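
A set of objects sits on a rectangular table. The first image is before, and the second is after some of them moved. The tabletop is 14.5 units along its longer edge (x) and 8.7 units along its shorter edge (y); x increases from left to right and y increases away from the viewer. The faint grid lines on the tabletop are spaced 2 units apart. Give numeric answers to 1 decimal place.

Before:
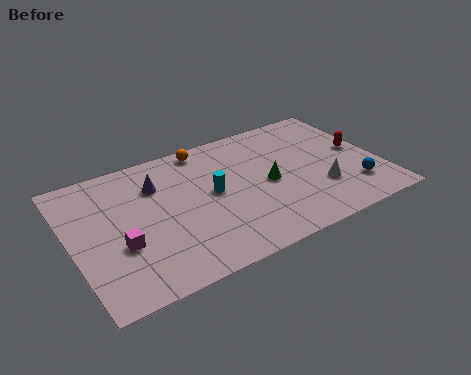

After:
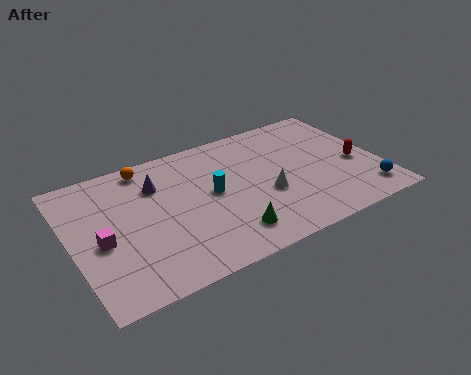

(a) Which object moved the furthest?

the green cone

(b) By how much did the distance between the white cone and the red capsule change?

+1.5

They were about 2.9 units apart before and 4.4 after — 1.5 units further apart.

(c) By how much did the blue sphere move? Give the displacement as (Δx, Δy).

(0.5, -0.6)

The blue sphere started near (13.0, 2.1) and ended near (13.5, 1.5).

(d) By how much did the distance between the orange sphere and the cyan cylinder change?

+0.9

The distance was about 3.2 in the first image and 4.1 in the second, so they moved 0.9 units further apart.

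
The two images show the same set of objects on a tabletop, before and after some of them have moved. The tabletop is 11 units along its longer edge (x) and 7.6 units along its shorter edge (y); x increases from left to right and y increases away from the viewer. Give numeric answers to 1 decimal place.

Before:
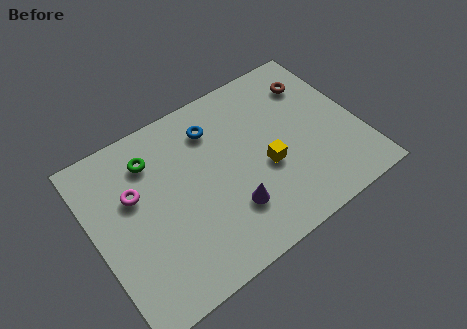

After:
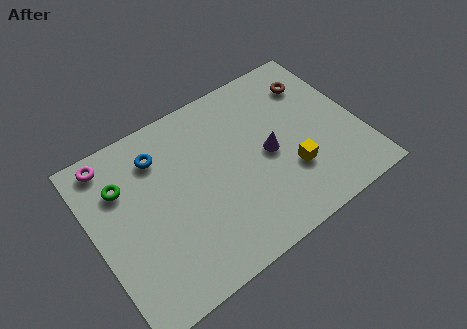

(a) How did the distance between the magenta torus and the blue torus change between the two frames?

-1.6

Before: roughly 3.7 units apart; after: 2.1. That's 1.6 units closer together.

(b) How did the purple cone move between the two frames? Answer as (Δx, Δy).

(1.9, 1.5)

From the two frames, the purple cone sits at roughly (5.3, 2.1) before and (7.2, 3.6) after.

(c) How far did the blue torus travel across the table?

2.3

The blue torus moved from about (5.3, 5.9) to (3.0, 5.9), a distance of √(2.3² + 0.0²) ≈ 2.3.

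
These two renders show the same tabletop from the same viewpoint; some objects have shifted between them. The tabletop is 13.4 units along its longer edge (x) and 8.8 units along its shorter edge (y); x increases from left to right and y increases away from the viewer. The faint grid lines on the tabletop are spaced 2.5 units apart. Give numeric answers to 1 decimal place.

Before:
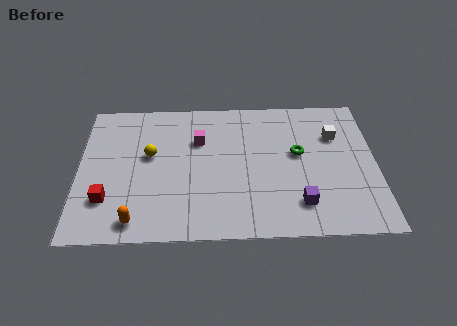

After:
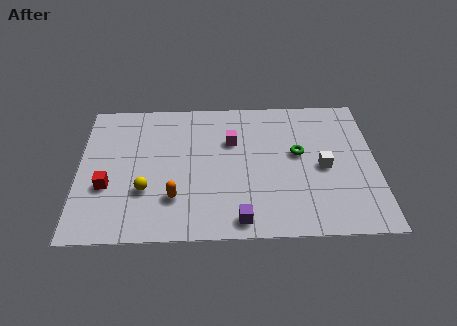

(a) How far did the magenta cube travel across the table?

1.5

The magenta cube was near (5.4, 6.0) before and (6.9, 5.9) after, so it travelled √(1.5² + 0.1²) ≈ 1.5 units.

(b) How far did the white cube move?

2.1

From (11.6, 6.1) to (11.0, 4.1), the white cube covered √(0.6² + 2.0²) ≈ 2.1 units.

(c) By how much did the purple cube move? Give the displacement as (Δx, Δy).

(-2.7, -0.9)

The purple cube started near (9.9, 1.9) and ended near (7.2, 1.0).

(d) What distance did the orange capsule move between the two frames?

2.1

The orange capsule moved from about (2.6, 1.1) to (4.3, 2.4), a distance of √(1.7² + 1.3²) ≈ 2.1.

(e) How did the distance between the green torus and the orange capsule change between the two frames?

-2.1

They were about 8.3 units apart before and 6.2 after — 2.1 units closer together.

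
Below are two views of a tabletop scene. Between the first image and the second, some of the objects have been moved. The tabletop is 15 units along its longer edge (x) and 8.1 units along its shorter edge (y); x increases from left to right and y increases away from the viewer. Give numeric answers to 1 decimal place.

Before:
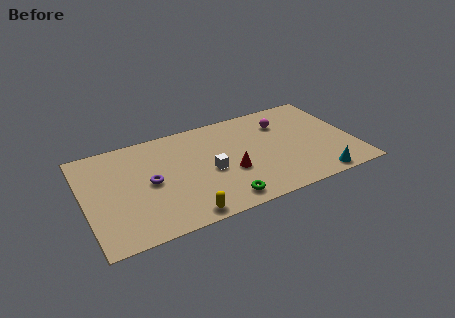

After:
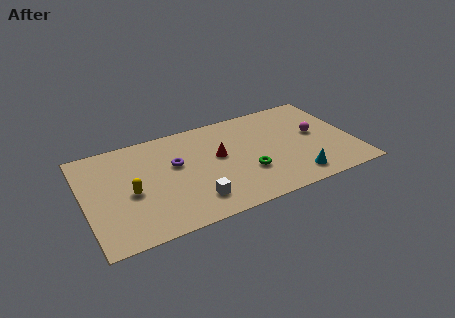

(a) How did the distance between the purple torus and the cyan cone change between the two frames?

-2.3

The distance was about 9.6 in the first image and 7.3 in the second, so they moved 2.3 units closer together.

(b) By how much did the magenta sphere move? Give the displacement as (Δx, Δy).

(1.7, -1.6)

From the two frames, the magenta sphere sits at roughly (11.3, 6.0) before and (13.0, 4.4) after.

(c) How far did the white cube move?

2.2

The white cube was near (6.9, 3.6) before and (5.8, 1.7) after, so it travelled √(1.1² + 1.9²) ≈ 2.2 units.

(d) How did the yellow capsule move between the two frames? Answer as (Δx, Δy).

(-2.6, 2.8)

The yellow capsule started near (5.1, 0.8) and ended near (2.5, 3.6).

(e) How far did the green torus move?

2.3

The green torus moved from about (7.3, 1.1) to (8.9, 2.7), a distance of √(1.6² + 1.6²) ≈ 2.3.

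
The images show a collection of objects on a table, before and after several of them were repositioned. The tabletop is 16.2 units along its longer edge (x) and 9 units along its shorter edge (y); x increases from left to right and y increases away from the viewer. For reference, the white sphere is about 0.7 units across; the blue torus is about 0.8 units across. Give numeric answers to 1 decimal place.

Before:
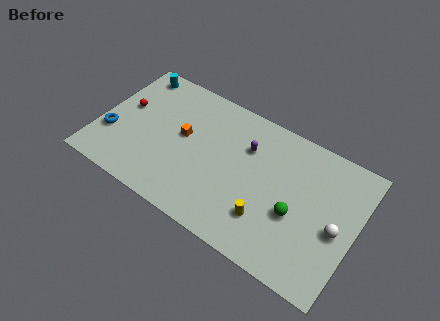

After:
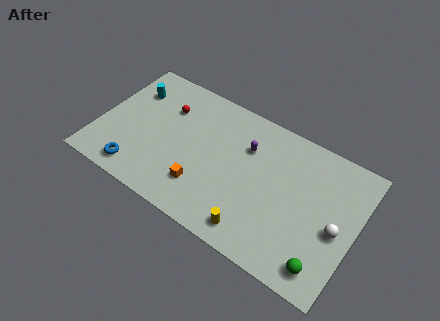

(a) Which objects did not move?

the purple capsule and the white sphere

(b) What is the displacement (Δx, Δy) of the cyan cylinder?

(0.1, -1.3)

The cyan cylinder was at about (1.5, 7.9) and moved to about (1.6, 6.6).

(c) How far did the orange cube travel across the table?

3.2

The orange cube moved from about (5.2, 5.0) to (6.9, 2.3), a distance of √(1.7² + 2.7²) ≈ 3.2.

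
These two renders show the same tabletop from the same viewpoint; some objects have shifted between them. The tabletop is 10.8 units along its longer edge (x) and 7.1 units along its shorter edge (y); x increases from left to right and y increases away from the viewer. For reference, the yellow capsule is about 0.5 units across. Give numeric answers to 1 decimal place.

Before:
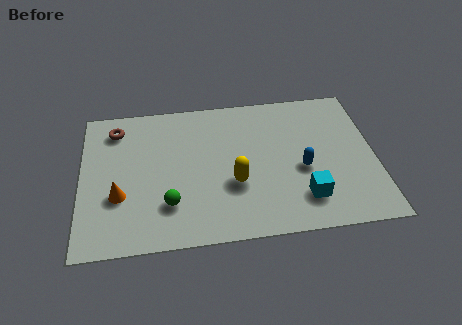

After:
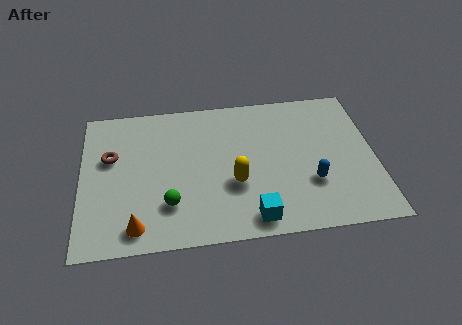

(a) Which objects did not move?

the green sphere and the yellow capsule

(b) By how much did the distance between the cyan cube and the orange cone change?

-2.6

They were about 6.8 units apart before and 4.2 after — 2.6 units closer together.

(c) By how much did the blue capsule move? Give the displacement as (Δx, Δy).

(0.3, -0.7)

The blue capsule was at about (8.1, 3.0) and moved to about (8.4, 2.3).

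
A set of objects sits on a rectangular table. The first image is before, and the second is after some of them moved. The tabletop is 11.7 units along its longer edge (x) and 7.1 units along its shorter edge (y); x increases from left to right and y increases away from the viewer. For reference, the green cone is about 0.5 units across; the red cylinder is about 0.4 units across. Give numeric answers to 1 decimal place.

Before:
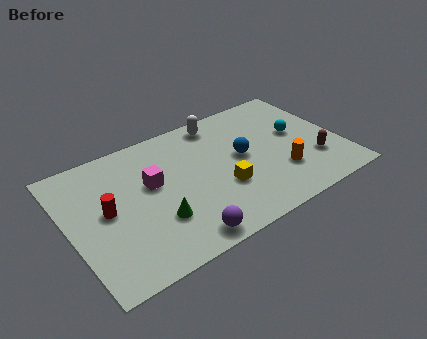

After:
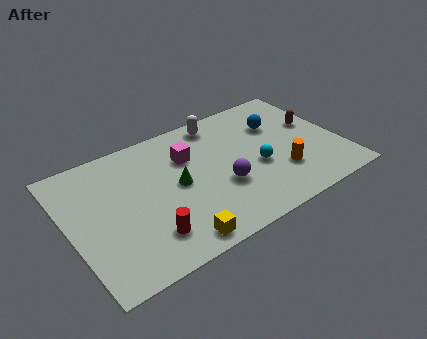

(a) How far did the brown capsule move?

2.1

From (10.4, 2.1) to (10.8, 4.2), the brown capsule covered √(0.4² + 2.1²) ≈ 2.1 units.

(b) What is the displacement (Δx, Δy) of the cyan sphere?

(-2.0, -1.1)

The cyan sphere started near (10.0, 4.0) and ended near (8.0, 2.9).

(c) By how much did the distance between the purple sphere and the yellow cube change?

+0.3

They were about 2.7 units apart before and 3.0 after — 0.3 units further apart.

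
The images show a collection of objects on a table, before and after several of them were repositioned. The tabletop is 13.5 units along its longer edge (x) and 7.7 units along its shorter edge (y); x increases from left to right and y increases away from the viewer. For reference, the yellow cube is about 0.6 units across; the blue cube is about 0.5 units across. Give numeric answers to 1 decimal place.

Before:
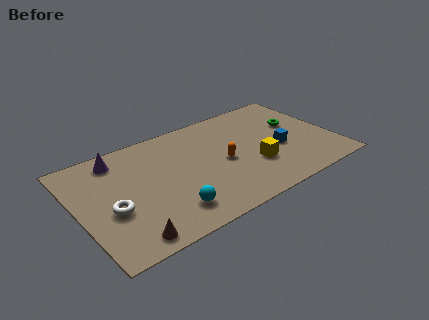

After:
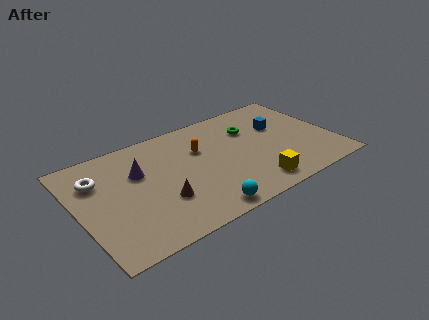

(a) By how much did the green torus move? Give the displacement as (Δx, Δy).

(-2.4, 0.7)

From the two frames, the green torus sits at roughly (11.8, 4.7) before and (9.4, 5.4) after.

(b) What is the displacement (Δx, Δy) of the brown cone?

(2.0, 1.6)

From the two frames, the brown cone sits at roughly (2.1, 0.9) before and (4.1, 2.5) after.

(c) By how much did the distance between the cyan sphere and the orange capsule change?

+0.6

The distance was about 3.8 in the first image and 4.4 in the second, so they moved 0.6 units further apart.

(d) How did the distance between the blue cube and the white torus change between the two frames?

+0.7

Before: roughly 9.0 units apart; after: 9.7. That's 0.7 units further apart.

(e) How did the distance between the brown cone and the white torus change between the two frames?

+1.9

Before: roughly 2.3 units apart; after: 4.2. That's 1.9 units further apart.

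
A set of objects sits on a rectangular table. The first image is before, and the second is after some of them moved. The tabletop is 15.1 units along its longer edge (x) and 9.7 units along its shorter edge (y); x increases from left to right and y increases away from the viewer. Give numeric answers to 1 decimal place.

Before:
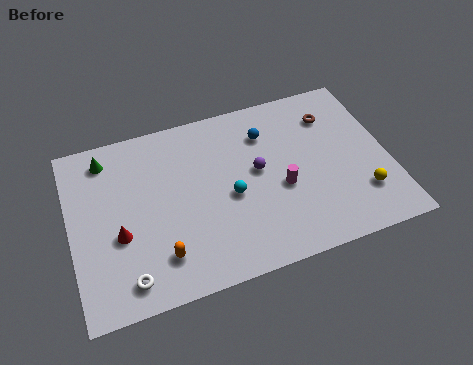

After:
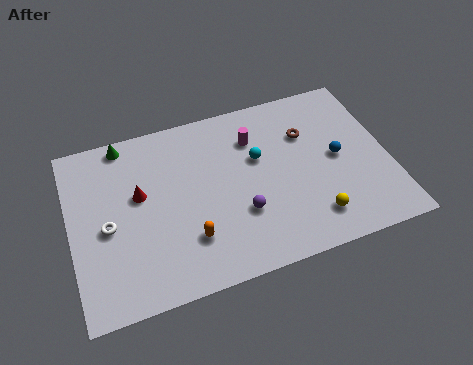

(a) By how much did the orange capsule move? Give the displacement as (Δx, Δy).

(1.4, 0.5)

From the two frames, the orange capsule sits at roughly (4.0, 2.1) before and (5.4, 2.6) after.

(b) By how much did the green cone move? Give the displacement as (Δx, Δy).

(0.9, 0.6)

The green cone started near (1.9, 8.2) and ended near (2.8, 8.8).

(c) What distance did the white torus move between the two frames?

3.1

From (2.4, 1.4) to (1.7, 4.4), the white torus covered √(0.7² + 3.0²) ≈ 3.1 units.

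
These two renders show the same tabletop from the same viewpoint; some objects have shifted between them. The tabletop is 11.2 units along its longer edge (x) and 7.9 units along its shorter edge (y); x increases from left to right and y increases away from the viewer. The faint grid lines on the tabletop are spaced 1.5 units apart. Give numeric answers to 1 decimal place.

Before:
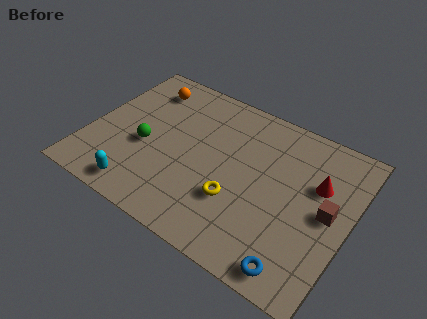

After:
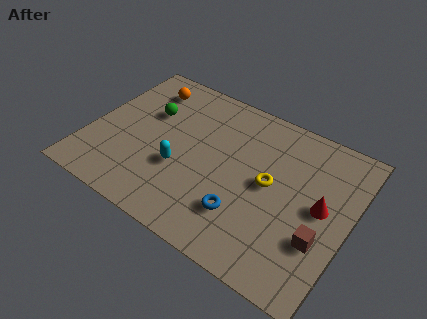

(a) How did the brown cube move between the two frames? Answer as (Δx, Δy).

(-0.1, -1.4)

From the two frames, the brown cube sits at roughly (10.3, 4.0) before and (10.2, 2.6) after.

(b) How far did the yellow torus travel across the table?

1.9

From (6.6, 2.6) to (7.8, 4.1), the yellow torus covered √(1.2² + 1.5²) ≈ 1.9 units.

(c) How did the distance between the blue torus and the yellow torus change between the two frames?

-1.2

The distance was about 3.4 in the first image and 2.2 in the second, so they moved 1.2 units closer together.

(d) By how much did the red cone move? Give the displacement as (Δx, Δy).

(0.3, -1.0)

From the two frames, the red cone sits at roughly (9.7, 5.1) before and (10.0, 4.1) after.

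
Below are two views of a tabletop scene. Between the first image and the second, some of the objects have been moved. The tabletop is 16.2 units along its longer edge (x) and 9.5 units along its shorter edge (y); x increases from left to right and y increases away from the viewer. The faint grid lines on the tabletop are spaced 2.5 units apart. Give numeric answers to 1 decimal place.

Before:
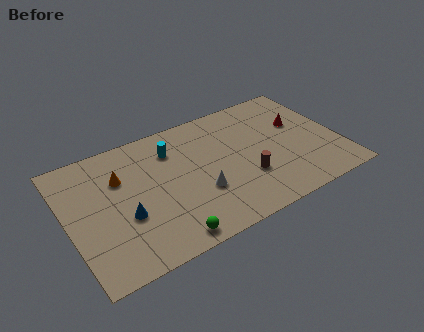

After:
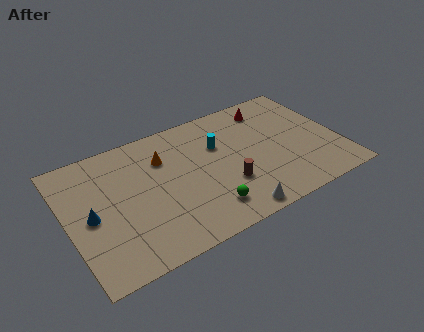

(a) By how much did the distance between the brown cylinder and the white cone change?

-0.6

They were about 2.8 units apart before and 2.2 after — 0.6 units closer together.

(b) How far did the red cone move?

2.5

The red cone was near (14.1, 5.9) before and (12.6, 7.9) after, so it travelled √(1.5² + 2.0²) ≈ 2.5 units.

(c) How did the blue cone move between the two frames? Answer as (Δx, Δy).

(-1.9, 0.9)

From the two frames, the blue cone sits at roughly (3.2, 3.6) before and (1.3, 4.5) after.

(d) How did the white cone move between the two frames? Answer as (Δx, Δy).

(1.6, -2.4)

The white cone was at about (7.6, 3.3) and moved to about (9.2, 0.9).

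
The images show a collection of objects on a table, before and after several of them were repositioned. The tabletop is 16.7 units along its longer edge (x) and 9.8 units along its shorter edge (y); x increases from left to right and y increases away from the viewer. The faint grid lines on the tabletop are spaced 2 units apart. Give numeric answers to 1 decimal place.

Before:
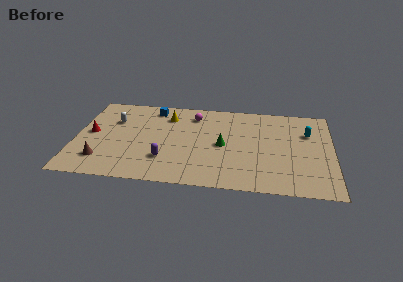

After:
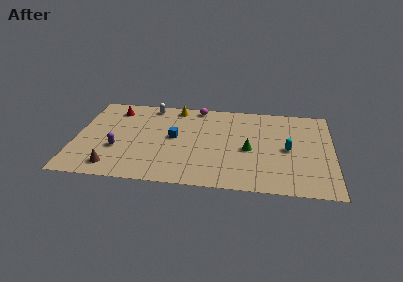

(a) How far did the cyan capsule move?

2.4

From (15.1, 6.7) to (13.8, 4.7), the cyan capsule covered √(1.3² + 2.0²) ≈ 2.4 units.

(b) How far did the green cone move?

1.7

From (9.6, 4.7) to (11.3, 4.4), the green cone covered √(1.7² + 0.3²) ≈ 1.7 units.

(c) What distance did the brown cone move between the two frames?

1.1

The brown cone moved from about (1.8, 2.2) to (2.6, 1.5), a distance of √(0.8² + 0.7²) ≈ 1.1.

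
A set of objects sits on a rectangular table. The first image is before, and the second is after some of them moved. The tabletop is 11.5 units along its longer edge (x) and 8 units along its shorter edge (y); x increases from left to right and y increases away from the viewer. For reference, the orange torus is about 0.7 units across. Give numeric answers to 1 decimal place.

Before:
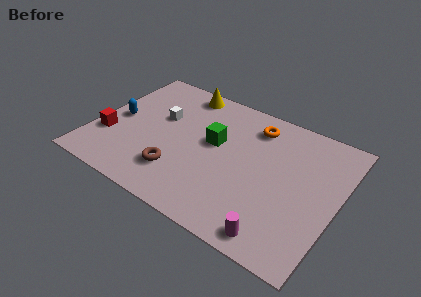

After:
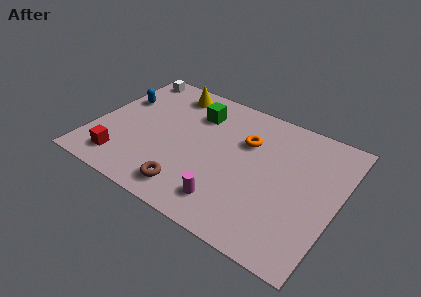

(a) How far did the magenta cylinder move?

2.5

The magenta cylinder was near (9.2, 0.9) before and (6.8, 1.5) after, so it travelled √(2.4² + 0.6²) ≈ 2.5 units.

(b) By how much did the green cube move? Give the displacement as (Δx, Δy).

(-1.1, 1.4)

The green cube started near (5.6, 4.6) and ended near (4.5, 6.0).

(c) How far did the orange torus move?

1.1

The orange torus moved from about (7.2, 6.5) to (7.0, 5.4), a distance of √(0.2² + 1.1²) ≈ 1.1.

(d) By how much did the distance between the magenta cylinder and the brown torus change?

-3.2

Before: roughly 5.0 units apart; after: 1.8. That's 3.2 units closer together.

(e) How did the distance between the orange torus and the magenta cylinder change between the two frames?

-2.0

They were about 5.9 units apart before and 3.9 after — 2.0 units closer together.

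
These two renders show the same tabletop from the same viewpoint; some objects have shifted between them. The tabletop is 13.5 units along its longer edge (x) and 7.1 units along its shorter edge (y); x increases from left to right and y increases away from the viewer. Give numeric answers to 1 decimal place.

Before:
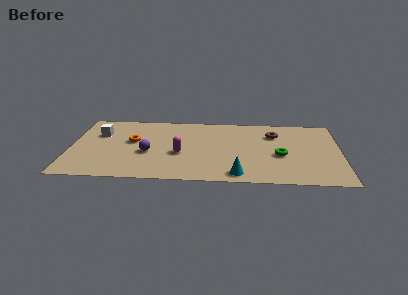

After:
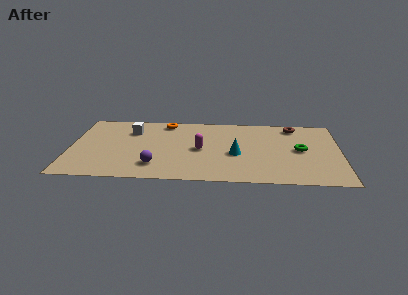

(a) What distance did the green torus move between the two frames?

1.2

From (10.5, 3.0) to (11.5, 3.6), the green torus covered √(1.0² + 0.6²) ≈ 1.2 units.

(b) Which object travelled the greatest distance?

the orange torus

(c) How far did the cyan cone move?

2.1

The cyan cone moved from about (8.4, 0.9) to (8.3, 3.0), a distance of √(0.1² + 2.1²) ≈ 2.1.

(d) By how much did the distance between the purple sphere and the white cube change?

+0.7

Before: roughly 3.1 units apart; after: 3.8. That's 0.7 units further apart.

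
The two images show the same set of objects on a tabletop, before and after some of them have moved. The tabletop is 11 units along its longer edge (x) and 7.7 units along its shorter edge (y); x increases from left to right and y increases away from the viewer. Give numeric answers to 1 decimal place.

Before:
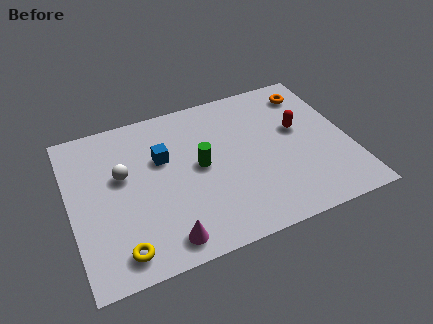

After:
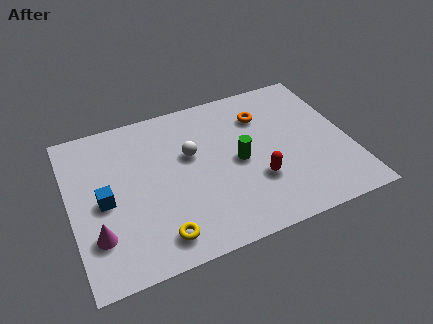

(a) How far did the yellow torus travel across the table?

1.5

The yellow torus moved from about (1.7, 1.1) to (3.2, 1.2), a distance of √(1.5² + 0.1²) ≈ 1.5.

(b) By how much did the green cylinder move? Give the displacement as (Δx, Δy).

(1.5, -0.3)

The green cylinder started near (5.1, 4.0) and ended near (6.6, 3.7).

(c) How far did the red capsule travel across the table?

2.8

The red capsule was near (9.1, 4.5) before and (7.2, 2.5) after, so it travelled √(1.9² + 2.0²) ≈ 2.8 units.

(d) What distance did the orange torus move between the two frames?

2.1

From (9.8, 6.3) to (7.8, 5.7), the orange torus covered √(2.0² + 0.6²) ≈ 2.1 units.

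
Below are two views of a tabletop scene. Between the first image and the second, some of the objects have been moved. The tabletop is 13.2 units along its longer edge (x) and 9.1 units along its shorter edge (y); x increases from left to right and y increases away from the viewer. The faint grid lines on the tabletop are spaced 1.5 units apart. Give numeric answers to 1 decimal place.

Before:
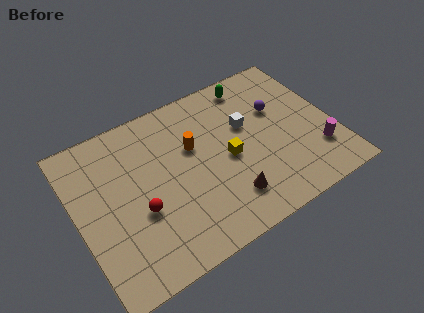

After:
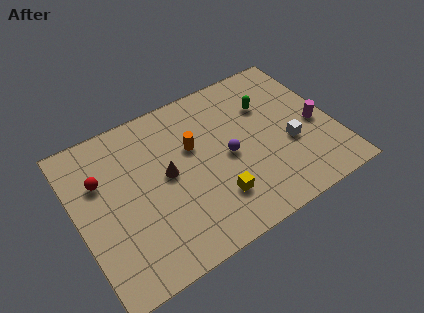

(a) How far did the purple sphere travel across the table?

3.3

The purple sphere was near (10.6, 5.8) before and (7.7, 4.3) after, so it travelled √(2.9² + 1.5²) ≈ 3.3 units.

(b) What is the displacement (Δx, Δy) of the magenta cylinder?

(0.2, 1.6)

The magenta cylinder started near (12.1, 2.4) and ended near (12.3, 4.0).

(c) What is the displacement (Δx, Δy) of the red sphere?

(-1.6, 2.6)

The red sphere started near (3.0, 3.5) and ended near (1.4, 6.1).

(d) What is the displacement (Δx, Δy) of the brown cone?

(-2.7, 2.8)

The brown cone was at about (7.3, 2.0) and moved to about (4.6, 4.8).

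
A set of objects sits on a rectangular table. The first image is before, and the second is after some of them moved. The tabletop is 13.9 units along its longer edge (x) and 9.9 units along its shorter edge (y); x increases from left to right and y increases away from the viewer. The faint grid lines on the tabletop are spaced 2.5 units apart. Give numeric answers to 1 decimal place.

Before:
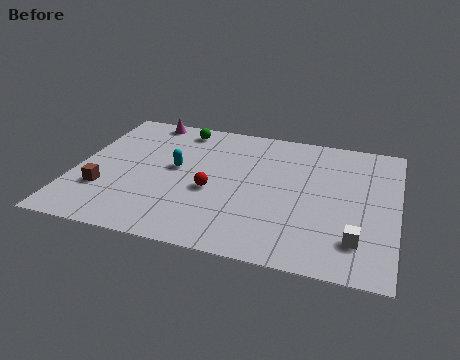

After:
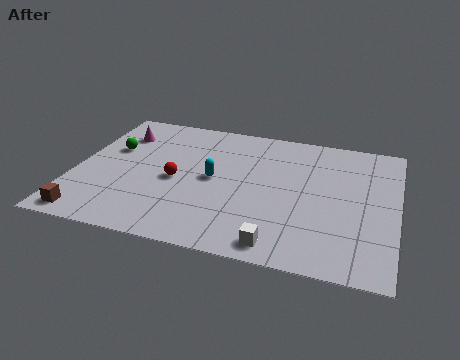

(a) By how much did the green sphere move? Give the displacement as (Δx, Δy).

(-2.8, -2.4)

From the two frames, the green sphere sits at roughly (4.2, 8.6) before and (1.4, 6.2) after.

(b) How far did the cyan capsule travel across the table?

1.7

The cyan capsule moved from about (4.3, 5.4) to (6.0, 5.0), a distance of √(1.7² + 0.4²) ≈ 1.7.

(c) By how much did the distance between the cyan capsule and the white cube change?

-3.6

The distance was about 8.6 in the first image and 5.0 in the second, so they moved 3.6 units closer together.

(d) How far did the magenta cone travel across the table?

1.8

The magenta cone was near (2.6, 9.0) before and (1.6, 7.5) after, so it travelled √(1.0² + 1.5²) ≈ 1.8 units.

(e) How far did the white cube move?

3.4

The white cube was near (12.3, 2.2) before and (9.1, 1.1) after, so it travelled √(3.2² + 1.1²) ≈ 3.4 units.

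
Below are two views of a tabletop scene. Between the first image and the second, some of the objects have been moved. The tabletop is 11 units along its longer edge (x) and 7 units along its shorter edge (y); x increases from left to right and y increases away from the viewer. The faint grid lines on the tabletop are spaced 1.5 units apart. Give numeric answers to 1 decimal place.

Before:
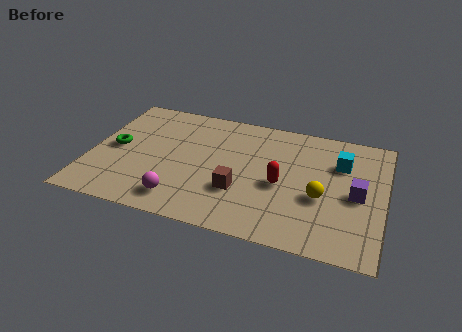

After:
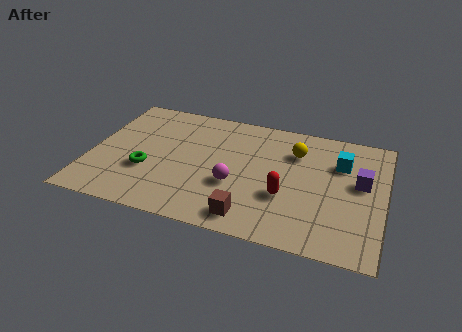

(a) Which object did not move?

the cyan cube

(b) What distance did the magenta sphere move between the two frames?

2.4

From (3.6, 1.2) to (5.5, 2.6), the magenta sphere covered √(1.9² + 1.4²) ≈ 2.4 units.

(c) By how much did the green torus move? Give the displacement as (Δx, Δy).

(1.3, -1.0)

From the two frames, the green torus sits at roughly (0.9, 3.5) before and (2.2, 2.5) after.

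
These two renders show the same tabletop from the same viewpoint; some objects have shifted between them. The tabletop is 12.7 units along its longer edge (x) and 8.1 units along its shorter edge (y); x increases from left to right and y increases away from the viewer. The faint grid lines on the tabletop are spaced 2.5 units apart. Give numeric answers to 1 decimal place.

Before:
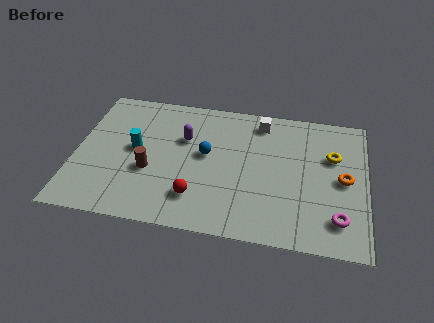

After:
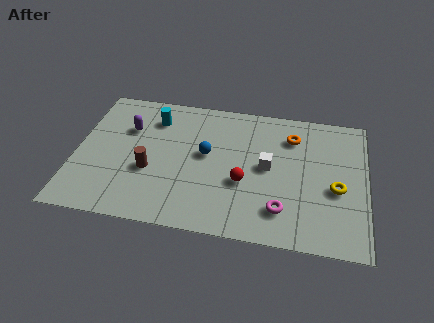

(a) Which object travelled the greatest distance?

the orange torus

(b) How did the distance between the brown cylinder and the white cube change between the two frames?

-0.8

The distance was about 6.0 in the first image and 5.2 in the second, so they moved 0.8 units closer together.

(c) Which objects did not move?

the brown cylinder and the blue sphere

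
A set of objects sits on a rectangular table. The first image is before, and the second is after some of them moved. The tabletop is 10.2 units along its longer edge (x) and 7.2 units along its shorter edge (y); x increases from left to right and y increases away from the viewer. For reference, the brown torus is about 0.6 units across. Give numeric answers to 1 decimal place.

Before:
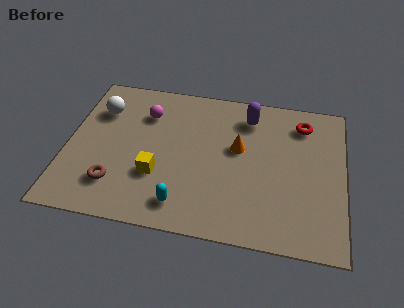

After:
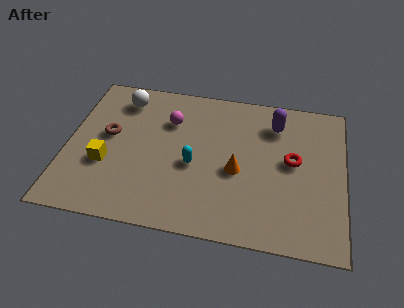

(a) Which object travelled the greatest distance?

the brown torus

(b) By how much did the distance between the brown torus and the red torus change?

-1.1

They were about 7.9 units apart before and 6.8 after — 1.1 units closer together.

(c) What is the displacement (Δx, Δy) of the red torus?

(-0.3, -1.9)

The red torus was at about (8.6, 5.8) and moved to about (8.3, 3.9).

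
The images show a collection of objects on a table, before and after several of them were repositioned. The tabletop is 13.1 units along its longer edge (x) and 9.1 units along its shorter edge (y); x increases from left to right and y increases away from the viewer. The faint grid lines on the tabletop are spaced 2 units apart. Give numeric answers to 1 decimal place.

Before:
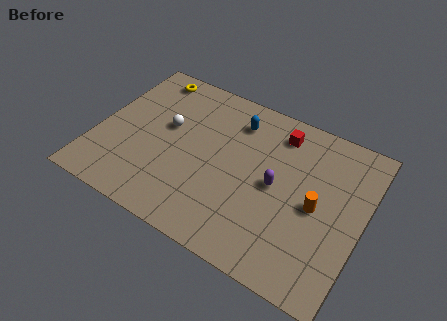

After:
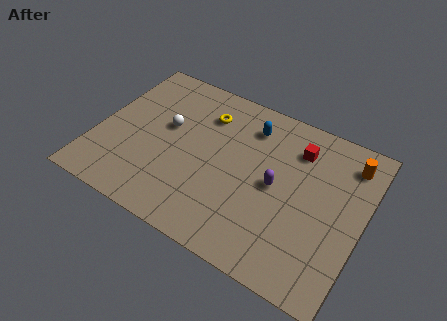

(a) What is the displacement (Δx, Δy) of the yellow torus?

(3.1, -1.1)

The yellow torus started near (1.9, 8.0) and ended near (5.0, 6.9).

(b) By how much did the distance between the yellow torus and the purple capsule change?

-3.2

They were about 7.8 units apart before and 4.6 after — 3.2 units closer together.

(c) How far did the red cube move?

1.1

The red cube was near (8.6, 7.5) before and (9.6, 7.0) after, so it travelled √(1.0² + 0.5²) ≈ 1.1 units.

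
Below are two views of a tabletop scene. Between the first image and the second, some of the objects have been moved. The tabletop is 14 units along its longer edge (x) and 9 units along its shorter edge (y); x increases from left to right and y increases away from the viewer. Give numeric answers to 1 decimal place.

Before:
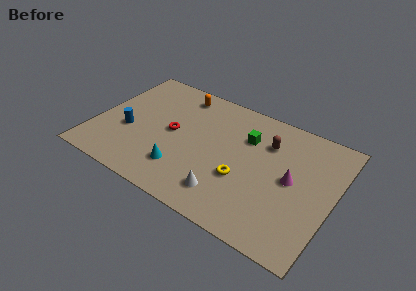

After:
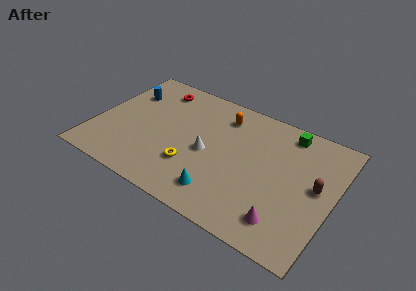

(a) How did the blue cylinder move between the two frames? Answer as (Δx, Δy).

(-0.6, 2.9)

The blue cylinder was at about (2.0, 3.5) and moved to about (1.4, 6.4).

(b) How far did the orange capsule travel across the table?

2.7

The orange capsule moved from about (4.4, 7.7) to (7.1, 7.2), a distance of √(2.7² + 0.5²) ≈ 2.7.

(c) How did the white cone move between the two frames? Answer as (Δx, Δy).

(-1.5, 2.3)

The white cone was at about (8.2, 1.8) and moved to about (6.7, 4.1).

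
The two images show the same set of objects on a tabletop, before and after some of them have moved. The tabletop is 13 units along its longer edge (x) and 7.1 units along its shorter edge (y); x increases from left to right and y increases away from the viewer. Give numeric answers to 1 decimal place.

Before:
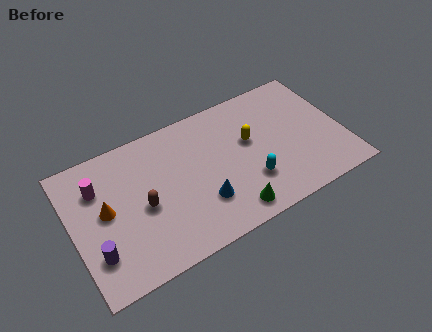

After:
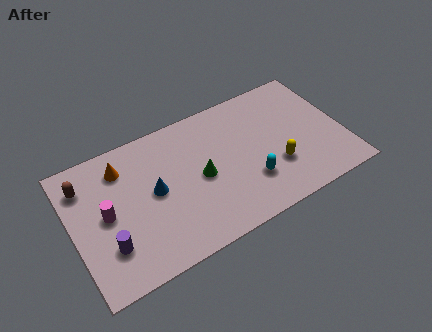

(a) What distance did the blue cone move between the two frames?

2.6

The blue cone was near (6.0, 2.1) before and (3.9, 3.7) after, so it travelled √(2.1² + 1.6²) ≈ 2.6 units.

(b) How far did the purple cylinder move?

0.6

The purple cylinder was near (0.9, 1.9) before and (1.5, 2.0) after, so it travelled √(0.6² + 0.1²) ≈ 0.6 units.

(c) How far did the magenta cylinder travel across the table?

1.5

The magenta cylinder moved from about (1.4, 5.1) to (1.6, 3.6), a distance of √(0.2² + 1.5²) ≈ 1.5.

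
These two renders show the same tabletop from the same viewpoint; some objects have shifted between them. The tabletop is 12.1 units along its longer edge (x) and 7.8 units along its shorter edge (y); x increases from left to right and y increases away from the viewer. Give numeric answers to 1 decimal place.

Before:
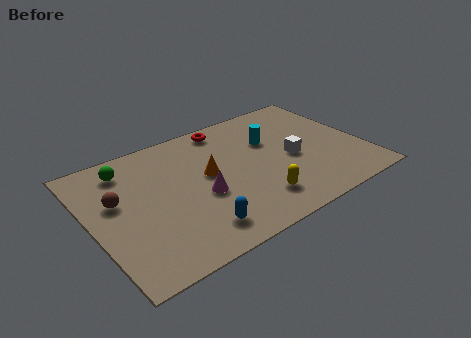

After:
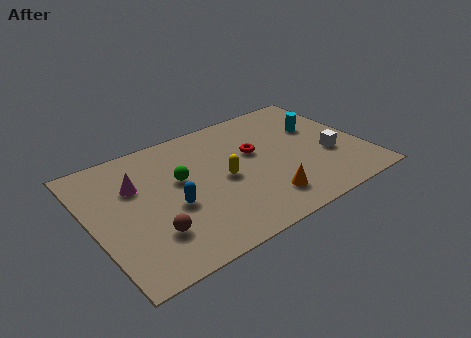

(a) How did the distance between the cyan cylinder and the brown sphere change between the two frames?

+1.6

They were about 7.0 units apart before and 8.6 after — 1.6 units further apart.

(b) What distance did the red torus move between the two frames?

2.4

The red torus moved from about (6.5, 6.9) to (7.4, 4.7), a distance of √(0.9² + 2.2²) ≈ 2.4.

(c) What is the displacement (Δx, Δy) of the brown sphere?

(1.1, -2.6)

The brown sphere started near (1.2, 4.7) and ended near (2.3, 2.1).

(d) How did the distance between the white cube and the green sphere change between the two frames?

-0.9

The distance was about 7.6 in the first image and 6.7 in the second, so they moved 0.9 units closer together.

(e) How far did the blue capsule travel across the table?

1.9

The blue capsule moved from about (4.1, 1.4) to (3.4, 3.2), a distance of √(0.7² + 1.8²) ≈ 1.9.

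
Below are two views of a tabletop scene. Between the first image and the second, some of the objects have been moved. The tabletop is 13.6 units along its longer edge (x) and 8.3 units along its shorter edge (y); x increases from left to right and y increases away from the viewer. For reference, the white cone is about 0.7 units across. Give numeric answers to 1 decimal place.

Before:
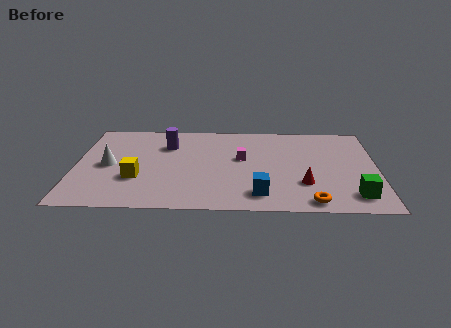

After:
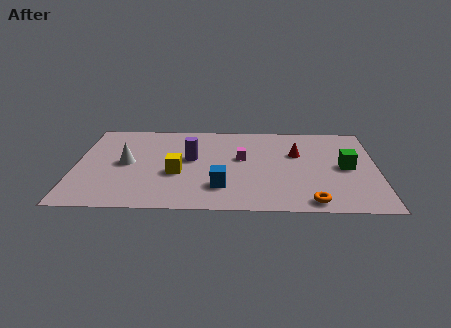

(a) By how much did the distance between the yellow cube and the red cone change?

-1.7

They were about 7.5 units apart before and 5.8 after — 1.7 units closer together.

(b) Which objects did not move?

the magenta cube and the orange torus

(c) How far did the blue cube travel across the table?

1.8

The blue cube moved from about (8.3, 1.5) to (6.6, 2.1), a distance of √(1.7² + 0.6²) ≈ 1.8.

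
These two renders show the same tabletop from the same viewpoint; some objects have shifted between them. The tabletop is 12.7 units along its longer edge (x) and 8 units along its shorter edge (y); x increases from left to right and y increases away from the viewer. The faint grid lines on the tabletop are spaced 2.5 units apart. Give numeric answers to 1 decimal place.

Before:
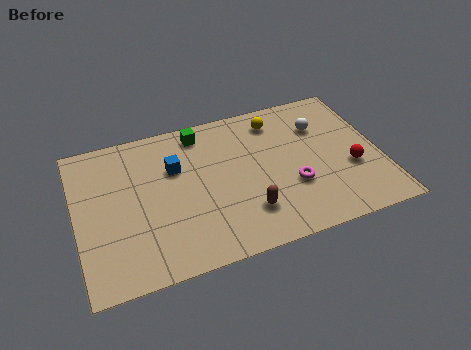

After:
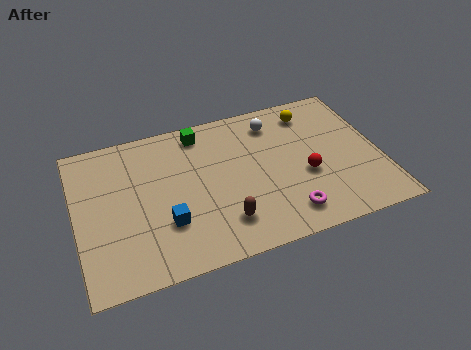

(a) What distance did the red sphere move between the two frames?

1.9

The red sphere was near (11.4, 3.0) before and (9.5, 3.2) after, so it travelled √(1.9² + 0.2²) ≈ 1.9 units.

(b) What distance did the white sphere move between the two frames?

2.1

The white sphere was near (10.4, 5.7) before and (8.5, 6.5) after, so it travelled √(1.9² + 0.8²) ≈ 2.1 units.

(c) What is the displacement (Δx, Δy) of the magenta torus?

(-0.4, -1.4)

The magenta torus started near (8.9, 2.8) and ended near (8.5, 1.4).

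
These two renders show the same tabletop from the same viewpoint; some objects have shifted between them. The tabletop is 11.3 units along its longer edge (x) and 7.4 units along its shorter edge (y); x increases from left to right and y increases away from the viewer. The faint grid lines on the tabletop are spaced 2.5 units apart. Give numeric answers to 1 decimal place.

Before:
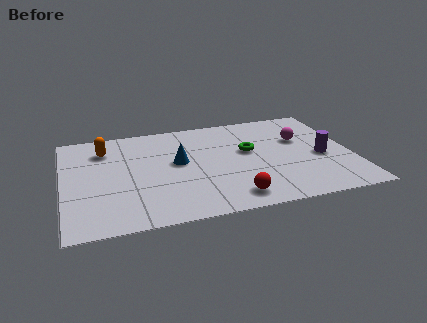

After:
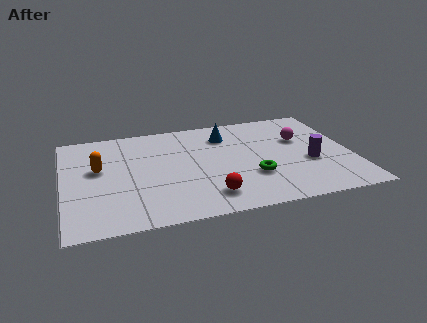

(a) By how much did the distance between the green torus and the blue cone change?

+0.6

They were about 2.8 units apart before and 3.4 after — 0.6 units further apart.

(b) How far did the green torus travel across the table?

1.9

From (7.3, 4.3) to (7.3, 2.4), the green torus covered √(0.0² + 1.9²) ≈ 1.9 units.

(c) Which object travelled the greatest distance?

the blue cone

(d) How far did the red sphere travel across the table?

0.9

The red sphere was near (6.4, 1.1) before and (5.5, 1.4) after, so it travelled √(0.9² + 0.3²) ≈ 0.9 units.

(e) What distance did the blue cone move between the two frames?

2.6

The blue cone moved from about (4.5, 4.1) to (6.5, 5.7), a distance of √(2.0² + 1.6²) ≈ 2.6.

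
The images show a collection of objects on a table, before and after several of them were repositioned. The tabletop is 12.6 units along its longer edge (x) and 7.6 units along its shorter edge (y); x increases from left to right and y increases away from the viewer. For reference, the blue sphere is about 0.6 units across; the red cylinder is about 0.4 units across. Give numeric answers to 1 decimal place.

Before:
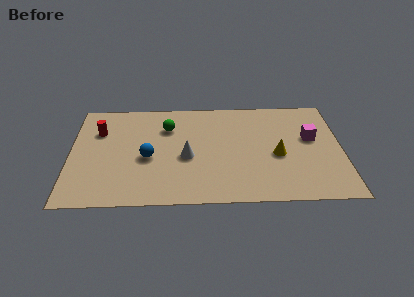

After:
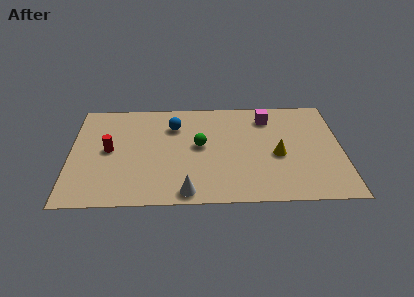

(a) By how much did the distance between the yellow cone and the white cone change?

+0.7

They were about 4.2 units apart before and 4.9 after — 0.7 units further apart.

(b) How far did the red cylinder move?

1.5

The red cylinder moved from about (1.3, 5.3) to (1.8, 3.9), a distance of √(0.5² + 1.4²) ≈ 1.5.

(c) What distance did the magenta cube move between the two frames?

2.6

The magenta cube moved from about (11.2, 4.5) to (9.2, 6.1), a distance of √(2.0² + 1.6²) ≈ 2.6.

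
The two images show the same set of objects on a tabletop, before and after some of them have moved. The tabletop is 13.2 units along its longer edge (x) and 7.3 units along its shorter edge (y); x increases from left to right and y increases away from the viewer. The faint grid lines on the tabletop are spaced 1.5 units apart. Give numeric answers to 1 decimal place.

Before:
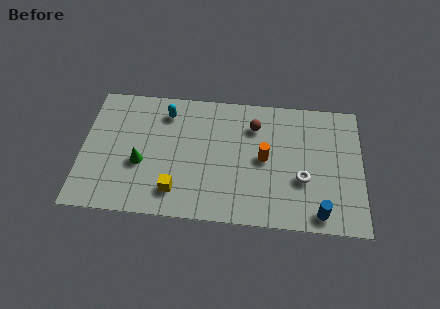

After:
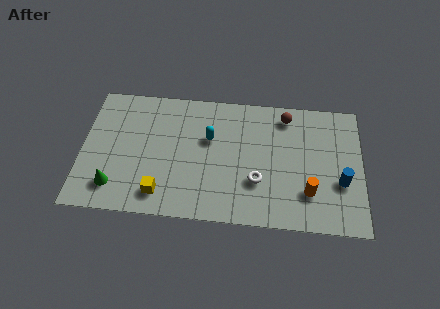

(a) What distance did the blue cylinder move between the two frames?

2.1

From (11.2, 0.9) to (12.2, 2.7), the blue cylinder covered √(1.0² + 1.8²) ≈ 2.1 units.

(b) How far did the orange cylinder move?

2.7

The orange cylinder was near (8.6, 3.7) before and (10.7, 2.0) after, so it travelled √(2.1² + 1.7²) ≈ 2.7 units.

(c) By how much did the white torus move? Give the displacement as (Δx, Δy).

(-2.1, -0.3)

The white torus started near (10.4, 2.7) and ended near (8.3, 2.4).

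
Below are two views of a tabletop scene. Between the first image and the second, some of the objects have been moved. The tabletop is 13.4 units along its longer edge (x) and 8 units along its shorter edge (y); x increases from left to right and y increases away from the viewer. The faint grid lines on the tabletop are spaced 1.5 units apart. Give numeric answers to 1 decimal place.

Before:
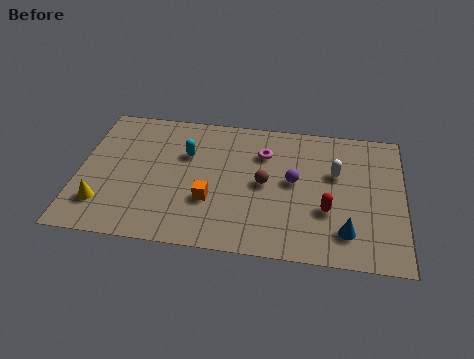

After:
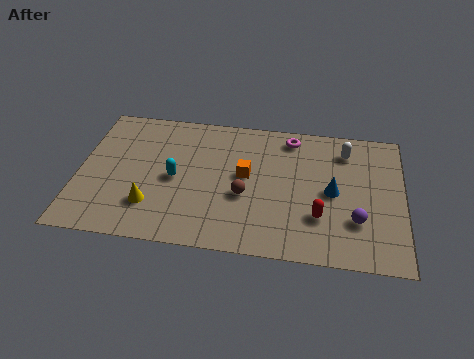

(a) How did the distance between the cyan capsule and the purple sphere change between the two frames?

+3.0

Before: roughly 4.6 units apart; after: 7.6. That's 3.0 units further apart.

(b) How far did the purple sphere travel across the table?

3.2

The purple sphere moved from about (8.9, 4.3) to (11.5, 2.4), a distance of √(2.6² + 1.9²) ≈ 3.2.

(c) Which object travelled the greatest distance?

the purple sphere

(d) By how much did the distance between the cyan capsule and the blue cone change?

-1.1

They were about 7.6 units apart before and 6.5 after — 1.1 units closer together.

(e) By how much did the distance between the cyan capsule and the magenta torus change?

+2.4

Before: roughly 3.2 units apart; after: 5.6. That's 2.4 units further apart.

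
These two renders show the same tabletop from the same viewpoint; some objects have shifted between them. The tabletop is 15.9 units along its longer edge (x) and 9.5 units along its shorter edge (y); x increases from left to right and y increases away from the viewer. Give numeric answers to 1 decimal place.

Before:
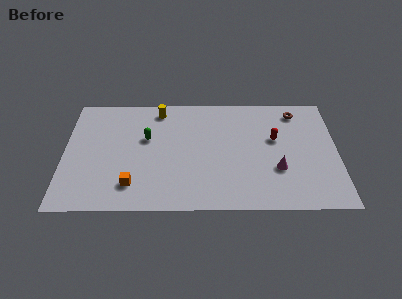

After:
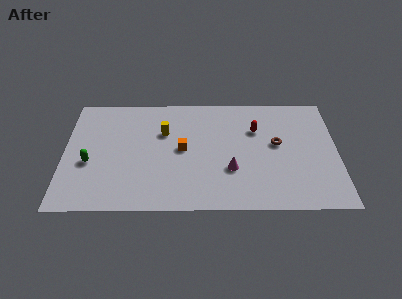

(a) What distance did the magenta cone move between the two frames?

2.7

The magenta cone moved from about (12.4, 3.2) to (9.7, 3.2), a distance of √(2.7² + 0.0²) ≈ 2.7.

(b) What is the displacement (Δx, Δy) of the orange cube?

(2.9, 2.9)

The orange cube started near (4.0, 2.0) and ended near (6.9, 4.9).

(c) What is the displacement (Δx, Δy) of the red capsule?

(-1.1, 0.8)

The red capsule was at about (12.3, 5.7) and moved to about (11.2, 6.5).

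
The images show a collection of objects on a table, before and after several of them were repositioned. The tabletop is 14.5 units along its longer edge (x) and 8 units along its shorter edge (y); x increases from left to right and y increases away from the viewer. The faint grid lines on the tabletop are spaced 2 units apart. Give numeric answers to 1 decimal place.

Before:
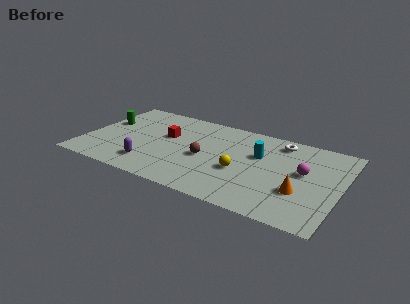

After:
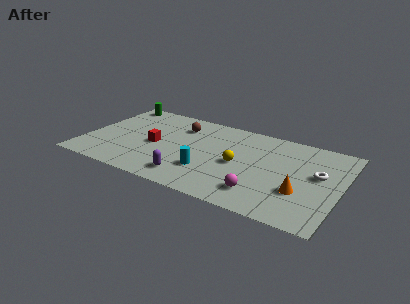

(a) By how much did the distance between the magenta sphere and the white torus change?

+1.3

They were about 2.8 units apart before and 4.1 after — 1.3 units further apart.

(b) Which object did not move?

the orange cone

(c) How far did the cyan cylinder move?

3.7

The cyan cylinder was near (9.8, 5.1) before and (7.2, 2.4) after, so it travelled √(2.6² + 2.7²) ≈ 3.7 units.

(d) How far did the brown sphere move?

3.1

From (6.9, 3.6) to (5.1, 6.1), the brown sphere covered √(1.8² + 2.5²) ≈ 3.1 units.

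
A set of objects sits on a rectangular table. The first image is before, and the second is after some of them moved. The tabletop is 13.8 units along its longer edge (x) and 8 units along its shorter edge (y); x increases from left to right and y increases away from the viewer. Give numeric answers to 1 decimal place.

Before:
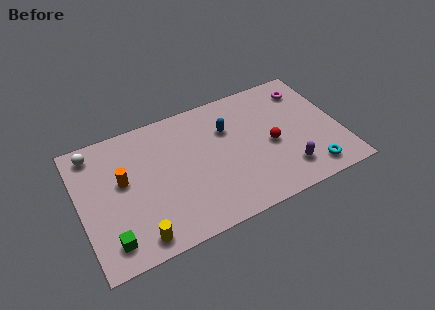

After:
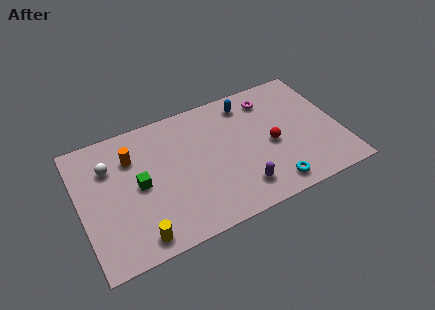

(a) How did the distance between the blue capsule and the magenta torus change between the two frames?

-3.3

They were about 4.5 units apart before and 1.2 after — 3.3 units closer together.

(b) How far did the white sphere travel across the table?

1.4

The white sphere moved from about (1.0, 6.9) to (1.7, 5.7), a distance of √(0.7² + 1.2²) ≈ 1.4.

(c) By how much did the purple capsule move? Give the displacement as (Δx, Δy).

(-2.5, -0.1)

The purple capsule was at about (10.7, 1.7) and moved to about (8.2, 1.6).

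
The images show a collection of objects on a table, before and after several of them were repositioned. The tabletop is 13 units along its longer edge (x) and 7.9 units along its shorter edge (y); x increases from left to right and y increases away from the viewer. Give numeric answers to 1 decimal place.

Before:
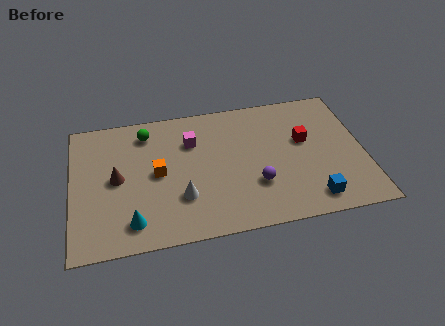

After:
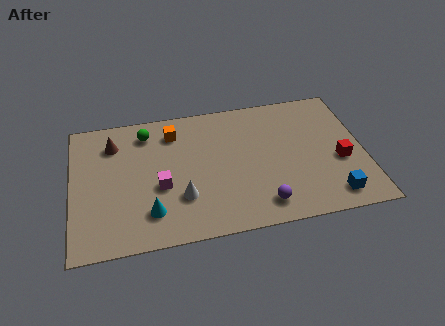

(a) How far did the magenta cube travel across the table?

2.8

From (5.4, 5.6) to (3.9, 3.2), the magenta cube covered √(1.5² + 2.4²) ≈ 2.8 units.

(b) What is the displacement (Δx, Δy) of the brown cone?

(-0.1, 2.1)

The brown cone was at about (2.0, 4.0) and moved to about (1.9, 6.1).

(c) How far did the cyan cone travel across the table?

0.9

The cyan cone moved from about (2.6, 1.4) to (3.4, 1.8), a distance of √(0.8² + 0.4²) ≈ 0.9.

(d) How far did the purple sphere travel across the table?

1.2

From (8.1, 2.5) to (8.3, 1.3), the purple sphere covered √(0.2² + 1.2²) ≈ 1.2 units.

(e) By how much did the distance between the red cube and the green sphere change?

+1.9

The distance was about 7.2 in the first image and 9.1 in the second, so they moved 1.9 units further apart.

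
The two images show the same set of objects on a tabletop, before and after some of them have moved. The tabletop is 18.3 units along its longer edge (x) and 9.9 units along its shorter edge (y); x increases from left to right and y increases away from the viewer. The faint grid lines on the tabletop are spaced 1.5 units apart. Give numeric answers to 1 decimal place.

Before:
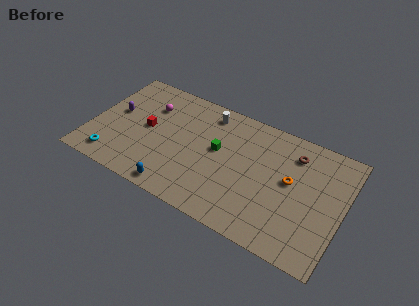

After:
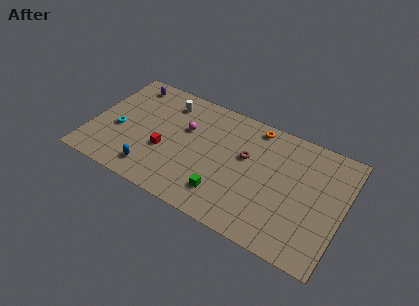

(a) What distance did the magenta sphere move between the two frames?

2.9

From (3.9, 7.1) to (6.7, 6.3), the magenta sphere covered √(2.8² + 0.8²) ≈ 2.9 units.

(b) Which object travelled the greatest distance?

the orange torus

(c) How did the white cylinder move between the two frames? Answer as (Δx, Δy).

(-3.0, -0.4)

The white cylinder started near (8.1, 8.4) and ended near (5.1, 8.0).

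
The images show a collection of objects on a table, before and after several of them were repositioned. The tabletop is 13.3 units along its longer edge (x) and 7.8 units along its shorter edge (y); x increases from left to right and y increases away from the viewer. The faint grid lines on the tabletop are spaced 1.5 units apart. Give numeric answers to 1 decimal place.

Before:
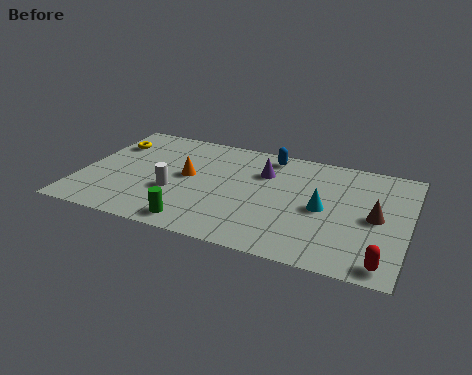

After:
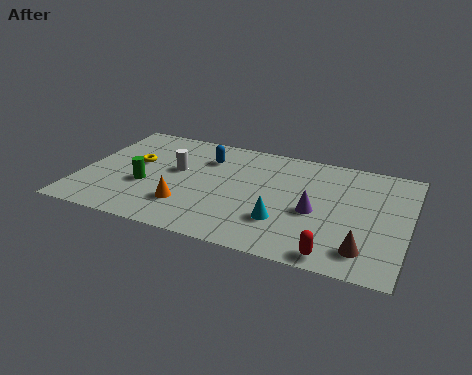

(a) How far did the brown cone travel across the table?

2.3

From (12.0, 3.8) to (11.7, 1.5), the brown cone covered √(0.3² + 2.3²) ≈ 2.3 units.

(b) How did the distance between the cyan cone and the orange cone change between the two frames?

-1.7

Before: roughly 5.6 units apart; after: 3.9. That's 1.7 units closer together.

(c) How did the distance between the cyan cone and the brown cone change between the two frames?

+1.3

The distance was about 2.1 in the first image and 3.4 in the second, so they moved 1.3 units further apart.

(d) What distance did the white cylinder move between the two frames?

1.6

The white cylinder was near (3.9, 2.9) before and (3.8, 4.5) after, so it travelled √(0.1² + 1.6²) ≈ 1.6 units.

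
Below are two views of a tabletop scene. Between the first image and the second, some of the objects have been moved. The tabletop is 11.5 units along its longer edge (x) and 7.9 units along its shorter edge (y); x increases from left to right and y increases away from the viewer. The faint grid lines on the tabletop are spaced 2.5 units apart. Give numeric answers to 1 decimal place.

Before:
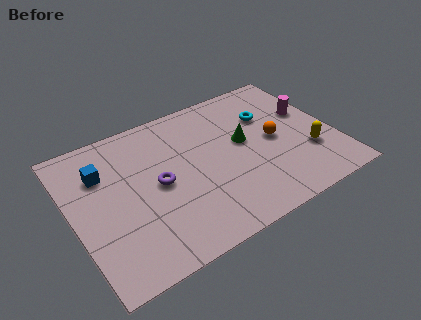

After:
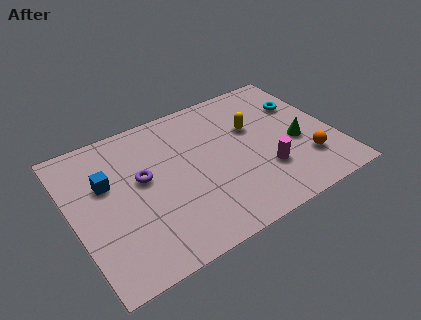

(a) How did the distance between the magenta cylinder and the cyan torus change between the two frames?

+1.9

Before: roughly 1.8 units apart; after: 3.7. That's 1.9 units further apart.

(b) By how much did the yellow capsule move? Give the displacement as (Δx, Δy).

(-2.1, 2.5)

The yellow capsule was at about (10.2, 2.5) and moved to about (8.1, 5.0).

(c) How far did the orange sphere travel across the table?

2.1

The orange sphere was near (8.9, 3.9) before and (10.0, 2.1) after, so it travelled √(1.1² + 1.8²) ≈ 2.1 units.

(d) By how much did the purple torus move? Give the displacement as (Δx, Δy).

(-0.6, 0.6)

The purple torus started near (3.7, 3.9) and ended near (3.1, 4.5).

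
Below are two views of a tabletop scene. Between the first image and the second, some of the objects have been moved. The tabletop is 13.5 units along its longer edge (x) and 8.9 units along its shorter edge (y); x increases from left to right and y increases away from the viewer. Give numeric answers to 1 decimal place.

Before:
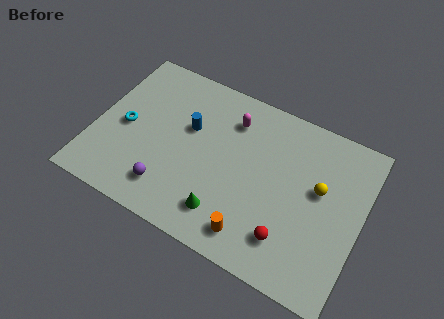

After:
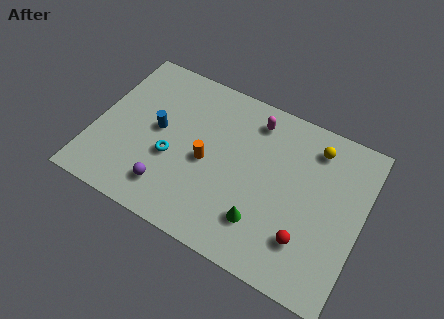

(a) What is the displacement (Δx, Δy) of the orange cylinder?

(-2.8, 2.7)

The orange cylinder started near (8.5, 1.4) and ended near (5.7, 4.1).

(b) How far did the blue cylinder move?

1.7

From (4.6, 5.5) to (3.1, 4.7), the blue cylinder covered √(1.5² + 0.8²) ≈ 1.7 units.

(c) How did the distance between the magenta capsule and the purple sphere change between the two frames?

+1.0

Before: roughly 5.7 units apart; after: 6.7. That's 1.0 units further apart.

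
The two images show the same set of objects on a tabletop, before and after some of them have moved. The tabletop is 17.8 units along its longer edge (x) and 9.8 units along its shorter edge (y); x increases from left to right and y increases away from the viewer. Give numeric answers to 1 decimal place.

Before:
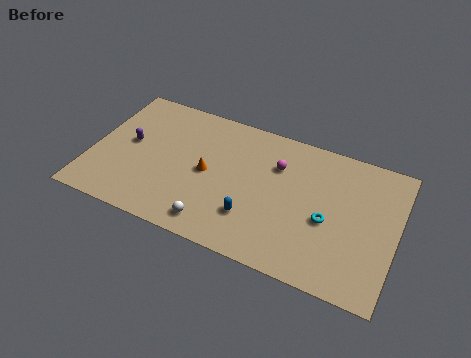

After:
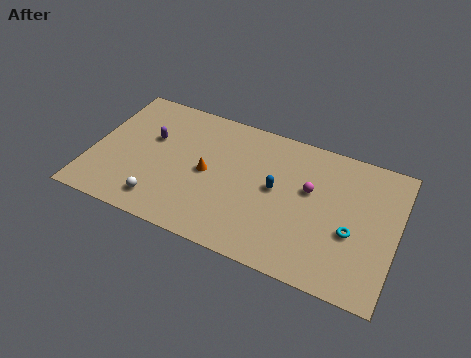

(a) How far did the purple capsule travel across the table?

1.4

The purple capsule was near (2.1, 5.3) before and (3.3, 6.1) after, so it travelled √(1.2² + 0.8²) ≈ 1.4 units.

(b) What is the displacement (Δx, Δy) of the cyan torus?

(1.4, -0.3)

The cyan torus was at about (13.9, 4.2) and moved to about (15.3, 3.9).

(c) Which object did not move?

the orange cone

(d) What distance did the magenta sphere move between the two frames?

2.2

The magenta sphere was near (10.7, 6.9) before and (12.7, 5.9) after, so it travelled √(2.0² + 1.0²) ≈ 2.2 units.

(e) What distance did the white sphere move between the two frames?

3.2

The white sphere moved from about (7.6, 1.4) to (4.4, 1.7), a distance of √(3.2² + 0.3²) ≈ 3.2.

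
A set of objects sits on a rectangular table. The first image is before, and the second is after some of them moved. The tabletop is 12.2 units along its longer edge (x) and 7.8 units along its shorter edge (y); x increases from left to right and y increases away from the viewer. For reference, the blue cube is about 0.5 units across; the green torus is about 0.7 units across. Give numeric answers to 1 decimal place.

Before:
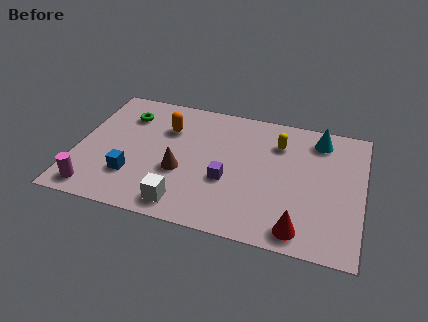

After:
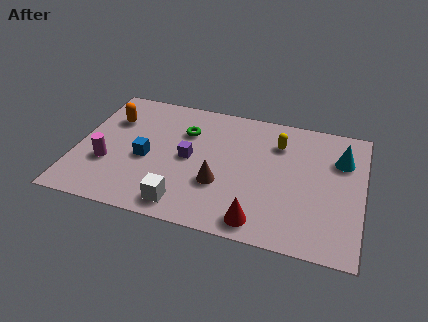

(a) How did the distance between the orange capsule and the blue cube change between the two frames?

-0.8

Before: roughly 3.5 units apart; after: 2.7. That's 0.8 units closer together.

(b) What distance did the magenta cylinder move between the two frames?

1.7

The magenta cylinder moved from about (1.0, 1.0) to (1.4, 2.7), a distance of √(0.4² + 1.7²) ≈ 1.7.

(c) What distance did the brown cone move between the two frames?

1.7

The brown cone was near (4.5, 3.0) before and (6.2, 2.7) after, so it travelled √(1.7² + 0.3²) ≈ 1.7 units.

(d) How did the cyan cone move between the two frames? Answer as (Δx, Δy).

(1.0, -1.0)

The cyan cone started near (10.2, 6.5) and ended near (11.2, 5.5).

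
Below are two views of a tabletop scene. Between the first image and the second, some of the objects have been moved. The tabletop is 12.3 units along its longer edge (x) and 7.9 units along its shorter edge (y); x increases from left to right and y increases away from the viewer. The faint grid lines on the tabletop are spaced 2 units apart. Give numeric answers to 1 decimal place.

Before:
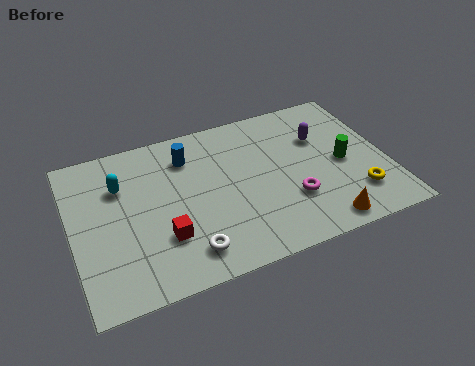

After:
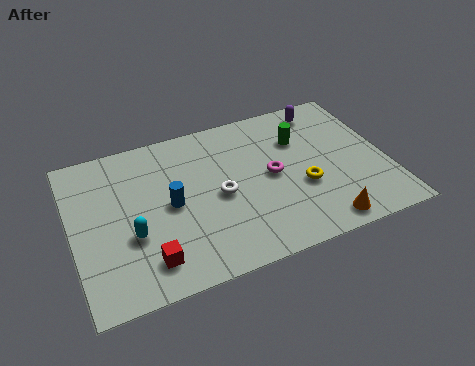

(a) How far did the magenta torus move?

1.6

The magenta torus moved from about (8.4, 2.5) to (7.8, 4.0), a distance of √(0.6² + 1.5²) ≈ 1.6.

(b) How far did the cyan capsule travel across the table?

2.6

From (2.0, 5.5) to (2.2, 2.9), the cyan capsule covered √(0.2² + 2.6²) ≈ 2.6 units.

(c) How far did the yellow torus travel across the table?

2.3

The yellow torus moved from about (10.9, 1.9) to (8.9, 3.0), a distance of √(2.0² + 1.1²) ≈ 2.3.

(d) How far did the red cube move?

1.1

The red cube was near (3.4, 2.4) before and (2.7, 1.5) after, so it travelled √(0.7² + 0.9²) ≈ 1.1 units.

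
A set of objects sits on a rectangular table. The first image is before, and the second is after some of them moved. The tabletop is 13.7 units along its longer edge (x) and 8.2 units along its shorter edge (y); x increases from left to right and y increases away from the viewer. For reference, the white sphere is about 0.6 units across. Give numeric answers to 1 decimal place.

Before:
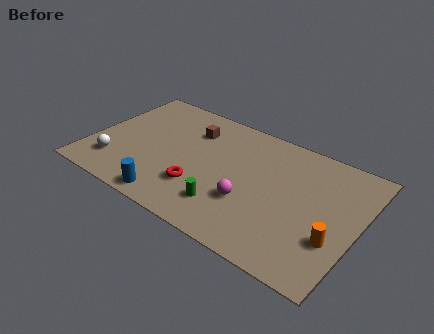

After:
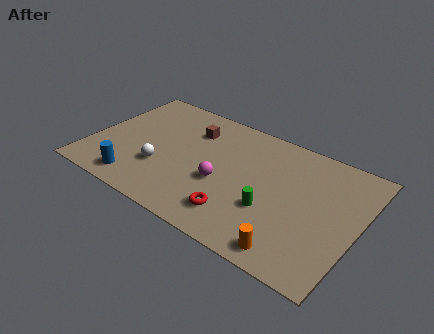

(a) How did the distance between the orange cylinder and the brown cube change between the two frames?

-0.6

Before: roughly 8.6 units apart; after: 8.0. That's 0.6 units closer together.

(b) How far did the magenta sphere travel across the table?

1.6

The magenta sphere was near (8.4, 2.8) before and (6.9, 3.3) after, so it travelled √(1.5² + 0.5²) ≈ 1.6 units.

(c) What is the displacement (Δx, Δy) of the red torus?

(2.1, -0.7)

The red torus was at about (5.9, 2.4) and moved to about (8.0, 1.7).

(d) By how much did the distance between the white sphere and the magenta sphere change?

-3.8

The distance was about 7.0 in the first image and 3.2 in the second, so they moved 3.8 units closer together.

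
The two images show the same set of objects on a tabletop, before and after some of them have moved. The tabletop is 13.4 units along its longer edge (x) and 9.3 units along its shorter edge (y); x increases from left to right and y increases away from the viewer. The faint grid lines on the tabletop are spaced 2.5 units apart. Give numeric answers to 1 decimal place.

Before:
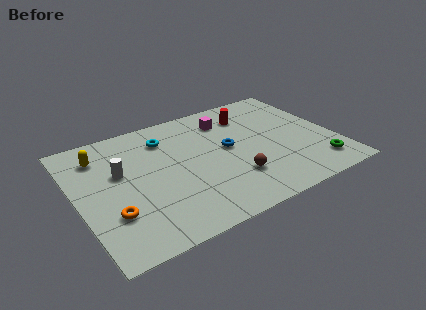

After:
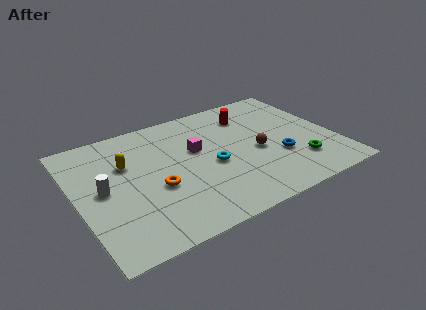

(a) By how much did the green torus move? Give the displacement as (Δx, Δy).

(-0.9, 0.6)

From the two frames, the green torus sits at roughly (12.1, 1.7) before and (11.2, 2.3) after.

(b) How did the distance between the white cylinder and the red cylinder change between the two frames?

+1.2

The distance was about 7.3 in the first image and 8.5 in the second, so they moved 1.2 units further apart.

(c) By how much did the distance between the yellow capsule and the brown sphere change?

-1.0

They were about 7.9 units apart before and 6.9 after — 1.0 units closer together.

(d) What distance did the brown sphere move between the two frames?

2.1

The brown sphere was near (7.8, 2.6) before and (9.3, 4.1) after, so it travelled √(1.5² + 1.5²) ≈ 2.1 units.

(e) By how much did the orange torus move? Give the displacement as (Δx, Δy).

(2.4, 0.9)

The orange torus started near (1.5, 2.8) and ended near (3.9, 3.7).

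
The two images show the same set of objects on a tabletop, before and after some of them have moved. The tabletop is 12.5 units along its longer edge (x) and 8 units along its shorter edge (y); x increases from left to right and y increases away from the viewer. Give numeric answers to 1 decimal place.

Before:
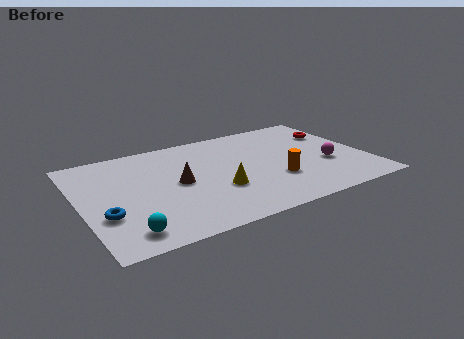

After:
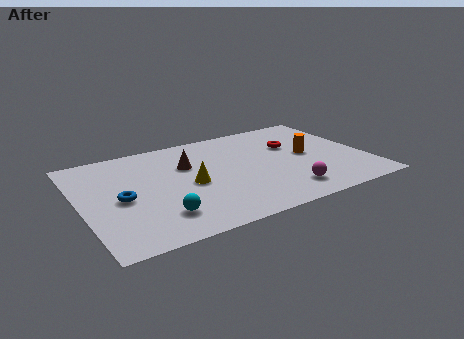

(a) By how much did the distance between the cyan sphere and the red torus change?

-3.6

The distance was about 10.8 in the first image and 7.2 in the second, so they moved 3.6 units closer together.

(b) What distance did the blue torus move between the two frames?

1.3

The blue torus was near (0.9, 2.7) before and (1.7, 3.7) after, so it travelled √(0.8² + 1.0²) ≈ 1.3 units.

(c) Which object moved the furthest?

the magenta sphere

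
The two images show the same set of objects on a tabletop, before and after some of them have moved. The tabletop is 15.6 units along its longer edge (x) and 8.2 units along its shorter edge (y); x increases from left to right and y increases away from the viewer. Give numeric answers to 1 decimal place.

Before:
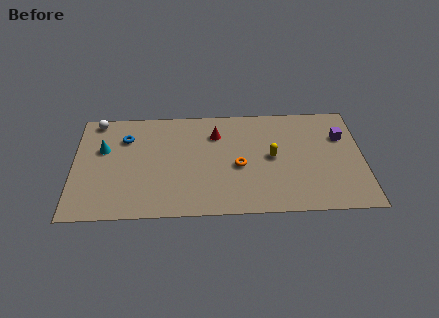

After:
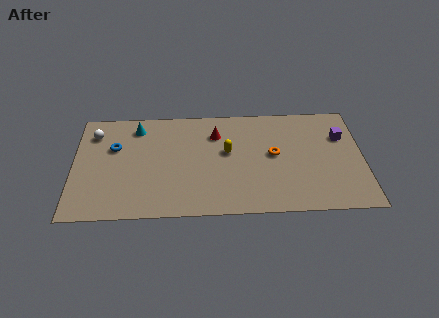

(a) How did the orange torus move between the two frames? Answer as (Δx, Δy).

(1.9, 0.8)

From the two frames, the orange torus sits at roughly (8.9, 3.6) before and (10.8, 4.4) after.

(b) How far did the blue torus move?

0.9

The blue torus was near (2.8, 6.0) before and (2.2, 5.3) after, so it travelled √(0.6² + 0.7²) ≈ 0.9 units.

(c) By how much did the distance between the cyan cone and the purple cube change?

-1.7

Before: roughly 12.9 units apart; after: 11.2. That's 1.7 units closer together.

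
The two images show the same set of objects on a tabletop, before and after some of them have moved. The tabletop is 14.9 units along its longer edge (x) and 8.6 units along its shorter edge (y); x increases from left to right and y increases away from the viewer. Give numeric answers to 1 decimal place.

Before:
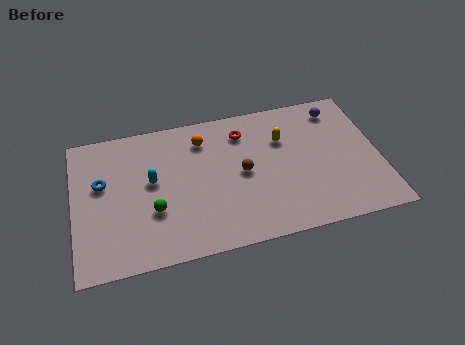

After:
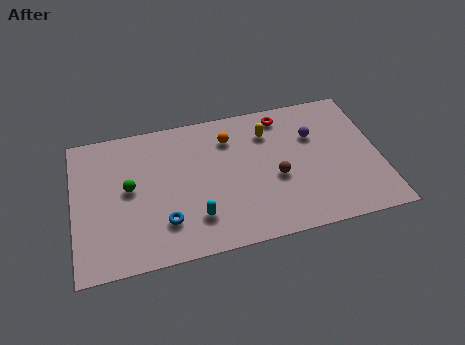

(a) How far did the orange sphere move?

1.3

The orange sphere was near (6.4, 6.8) before and (7.7, 6.6) after, so it travelled √(1.3² + 0.2²) ≈ 1.3 units.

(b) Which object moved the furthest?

the blue torus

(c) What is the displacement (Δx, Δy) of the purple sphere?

(-1.3, -1.4)

From the two frames, the purple sphere sits at roughly (13.1, 7.2) before and (11.8, 5.8) after.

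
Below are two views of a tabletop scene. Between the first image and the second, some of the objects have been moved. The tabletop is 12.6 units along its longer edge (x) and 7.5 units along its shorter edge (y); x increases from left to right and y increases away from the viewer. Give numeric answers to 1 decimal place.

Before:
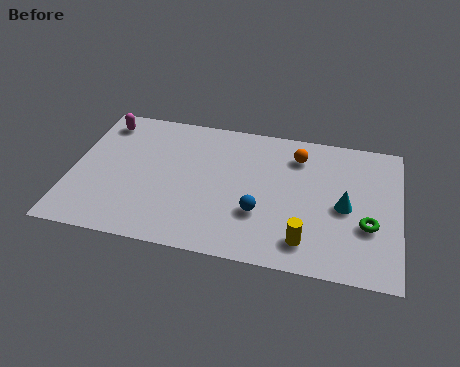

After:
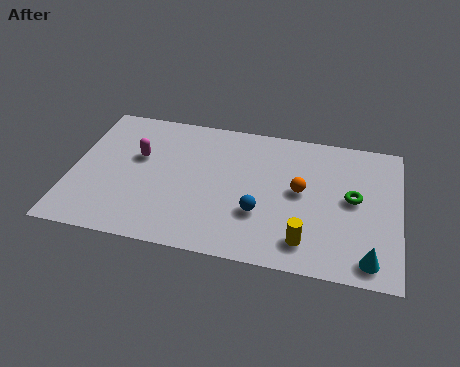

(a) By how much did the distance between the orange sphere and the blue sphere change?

-1.5

Before: roughly 3.6 units apart; after: 2.1. That's 1.5 units closer together.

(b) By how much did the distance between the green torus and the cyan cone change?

+1.9

They were about 1.2 units apart before and 3.1 after — 1.9 units further apart.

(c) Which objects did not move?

the yellow cylinder and the blue sphere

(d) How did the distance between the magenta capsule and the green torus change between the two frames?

-2.7

The distance was about 11.0 in the first image and 8.3 in the second, so they moved 2.7 units closer together.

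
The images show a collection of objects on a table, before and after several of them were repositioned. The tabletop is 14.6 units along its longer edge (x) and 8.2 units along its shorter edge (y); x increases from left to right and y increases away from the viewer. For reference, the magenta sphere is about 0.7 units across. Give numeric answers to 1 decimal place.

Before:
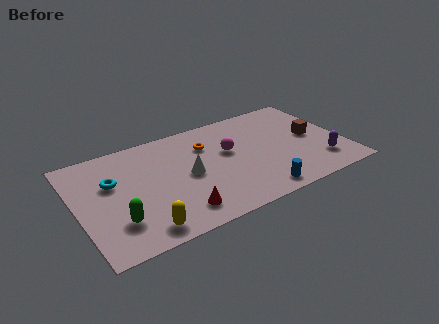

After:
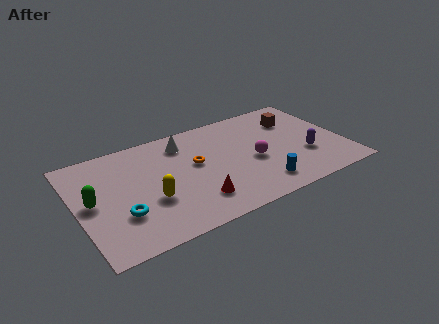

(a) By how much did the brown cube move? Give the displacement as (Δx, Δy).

(-0.7, 1.8)

The brown cube started near (13.0, 4.2) and ended near (12.3, 6.0).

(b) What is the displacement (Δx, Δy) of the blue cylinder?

(0.2, 0.5)

The blue cylinder was at about (9.4, 1.0) and moved to about (9.6, 1.5).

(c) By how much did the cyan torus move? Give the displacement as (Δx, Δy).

(0.2, -2.6)

From the two frames, the cyan torus sits at roughly (2.0, 5.2) before and (2.2, 2.6) after.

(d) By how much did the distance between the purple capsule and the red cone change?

-1.6

They were about 8.0 units apart before and 6.4 after — 1.6 units closer together.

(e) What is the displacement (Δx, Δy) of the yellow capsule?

(0.7, 1.9)

The yellow capsule started near (3.1, 1.1) and ended near (3.8, 3.0).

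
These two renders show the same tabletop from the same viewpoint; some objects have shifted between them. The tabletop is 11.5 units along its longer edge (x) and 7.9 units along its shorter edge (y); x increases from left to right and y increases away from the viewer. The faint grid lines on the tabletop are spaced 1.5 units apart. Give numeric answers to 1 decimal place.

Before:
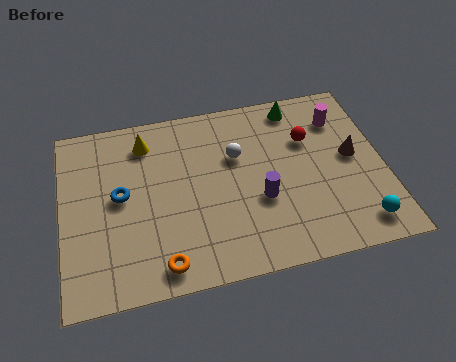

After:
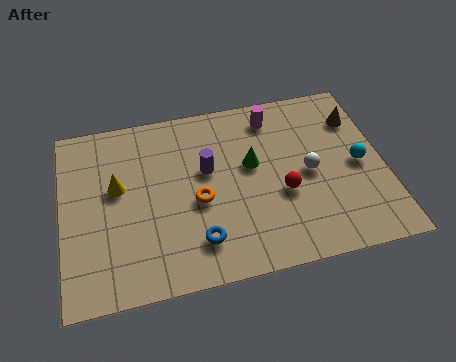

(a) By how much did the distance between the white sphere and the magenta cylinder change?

-0.9

The distance was about 3.9 in the first image and 3.0 in the second, so they moved 0.9 units closer together.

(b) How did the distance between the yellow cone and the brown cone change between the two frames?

+1.2

They were about 7.6 units apart before and 8.8 after — 1.2 units further apart.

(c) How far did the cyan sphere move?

2.6

The cyan sphere moved from about (10.4, 1.2) to (10.6, 3.8), a distance of √(0.2² + 2.6²) ≈ 2.6.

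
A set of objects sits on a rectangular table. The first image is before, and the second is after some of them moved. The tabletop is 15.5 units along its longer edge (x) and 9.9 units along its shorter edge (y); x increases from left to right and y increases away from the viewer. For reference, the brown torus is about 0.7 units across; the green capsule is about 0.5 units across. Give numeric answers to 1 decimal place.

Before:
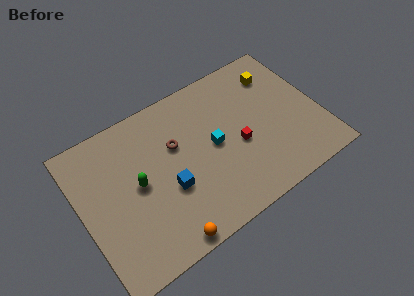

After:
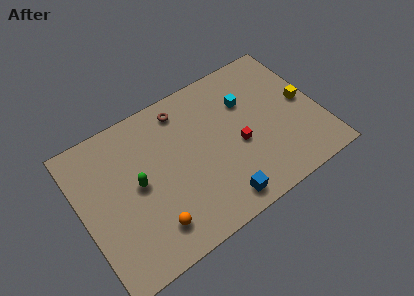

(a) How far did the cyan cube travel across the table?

3.1

From (8.6, 5.0) to (11.1, 6.8), the cyan cube covered √(2.5² + 1.8²) ≈ 3.1 units.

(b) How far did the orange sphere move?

1.3

The orange sphere was near (4.6, 0.8) before and (4.0, 2.0) after, so it travelled √(0.6² + 1.2²) ≈ 1.3 units.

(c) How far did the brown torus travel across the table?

2.2

The brown torus was near (6.3, 6.3) before and (7.1, 8.4) after, so it travelled √(0.8² + 2.1²) ≈ 2.2 units.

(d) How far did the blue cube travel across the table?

3.8

The blue cube moved from about (5.4, 3.8) to (8.3, 1.3), a distance of √(2.9² + 2.5²) ≈ 3.8.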